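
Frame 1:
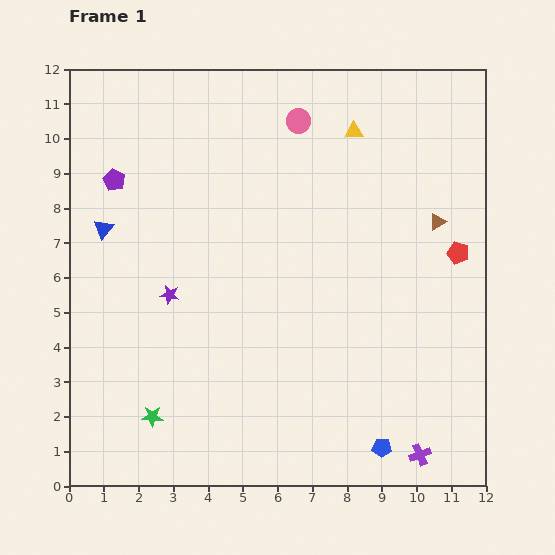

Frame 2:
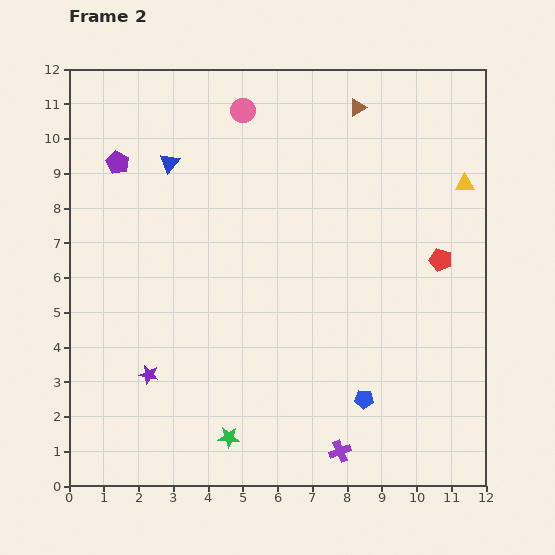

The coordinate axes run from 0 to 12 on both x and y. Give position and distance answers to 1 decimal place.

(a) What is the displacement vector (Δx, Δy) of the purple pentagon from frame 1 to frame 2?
(0.1, 0.5)

The purple pentagon was at (1.3, 8.8) in frame 1 and (1.4, 9.3) in frame 2.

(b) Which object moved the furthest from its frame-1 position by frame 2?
the brown triangle

(moved 4.0; next 3.5)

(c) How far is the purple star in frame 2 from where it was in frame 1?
2.4

The purple star moved from (2.9, 5.5) to (2.3, 3.2), a distance of √(0.6² + 2.3²) ≈ 2.4.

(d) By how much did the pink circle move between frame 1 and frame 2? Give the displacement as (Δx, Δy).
(-1.6, 0.3)

The pink circle was at (6.6, 10.5) in frame 1 and (5.0, 10.8) in frame 2.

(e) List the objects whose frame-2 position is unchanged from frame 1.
none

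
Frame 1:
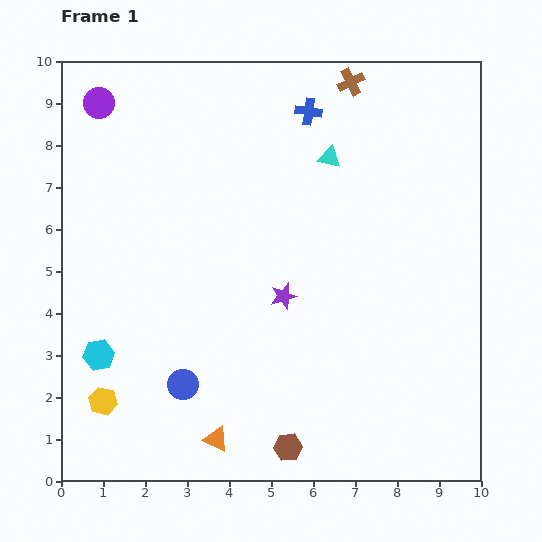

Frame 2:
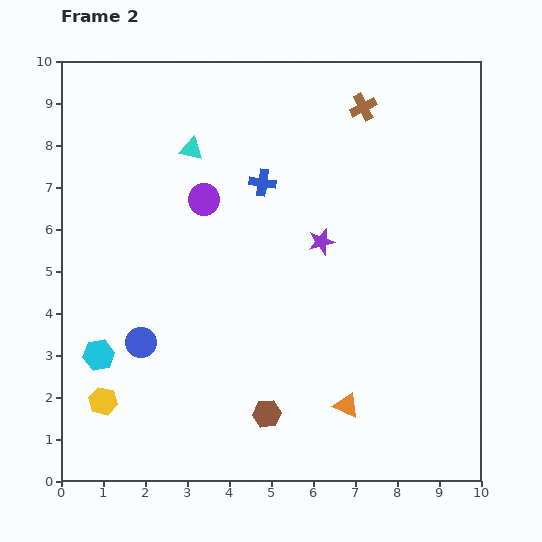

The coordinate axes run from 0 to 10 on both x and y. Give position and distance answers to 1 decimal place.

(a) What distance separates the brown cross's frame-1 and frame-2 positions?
0.7

The brown cross moved from (6.9, 9.5) to (7.2, 8.9), a distance of √(0.3² + 0.6²) ≈ 0.7.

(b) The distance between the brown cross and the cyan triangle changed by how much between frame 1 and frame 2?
+2.3

Distance in frame 1: 1.9. Distance in frame 2: 4.2.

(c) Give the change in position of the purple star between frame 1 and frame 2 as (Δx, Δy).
(0.9, 1.3)

The purple star was at (5.3, 4.4) in frame 1 and (6.2, 5.7) in frame 2.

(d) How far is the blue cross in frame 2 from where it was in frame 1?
2.0

The blue cross moved from (5.9, 8.8) to (4.8, 7.1), a distance of √(1.1² + 1.7²) ≈ 2.0.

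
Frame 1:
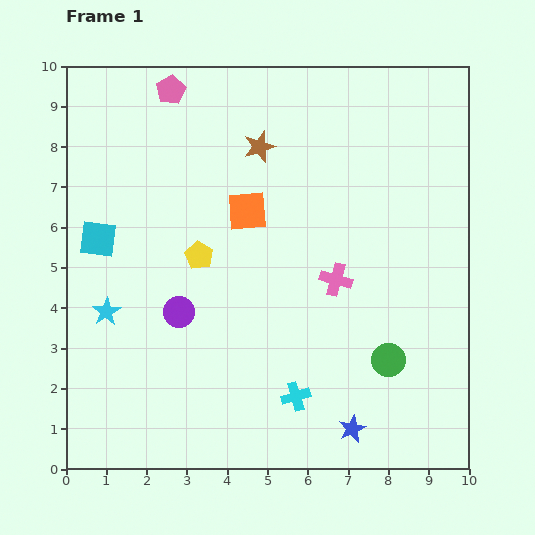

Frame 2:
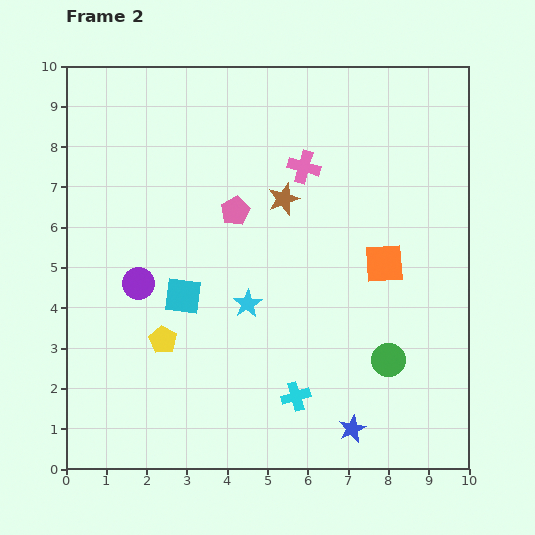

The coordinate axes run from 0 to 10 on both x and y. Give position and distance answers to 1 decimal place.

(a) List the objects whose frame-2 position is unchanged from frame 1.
the blue star, the cyan cross, the green circle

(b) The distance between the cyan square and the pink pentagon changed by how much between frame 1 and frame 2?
-1.6

Distance in frame 1: 4.1. Distance in frame 2: 2.5.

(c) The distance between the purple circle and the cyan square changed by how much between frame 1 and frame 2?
-1.6

Distance in frame 1: 2.7. Distance in frame 2: 1.1.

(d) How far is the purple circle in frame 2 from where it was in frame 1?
1.2

The purple circle moved from (2.8, 3.9) to (1.8, 4.6), a distance of √(1.0² + 0.7²) ≈ 1.2.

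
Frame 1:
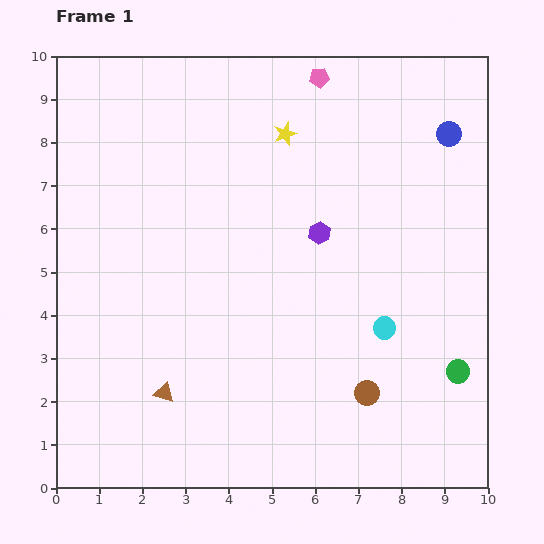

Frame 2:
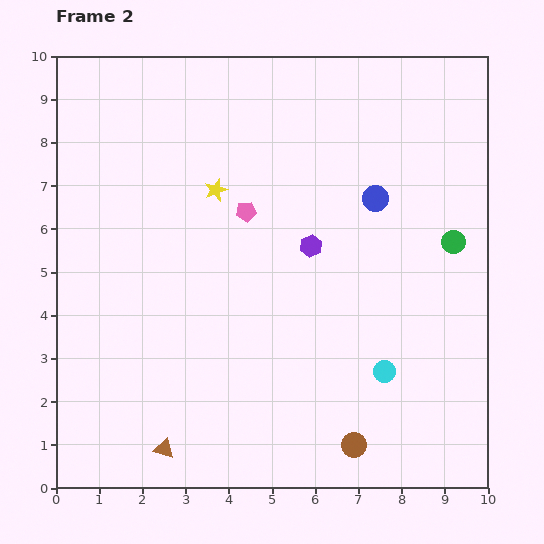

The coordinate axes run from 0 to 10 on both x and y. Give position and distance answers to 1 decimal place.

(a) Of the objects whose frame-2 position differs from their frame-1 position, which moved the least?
the purple hexagon

(moved 0.4)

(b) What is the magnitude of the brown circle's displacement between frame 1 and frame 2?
1.2

The brown circle moved from (7.2, 2.2) to (6.9, 1.0), a distance of √(0.3² + 1.2²) ≈ 1.2.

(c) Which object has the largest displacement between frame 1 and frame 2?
the pink pentagon

(moved 3.5; next 3.0)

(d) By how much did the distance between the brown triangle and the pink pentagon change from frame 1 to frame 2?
-2.3

Distance in frame 1: 8.1. Distance in frame 2: 5.8.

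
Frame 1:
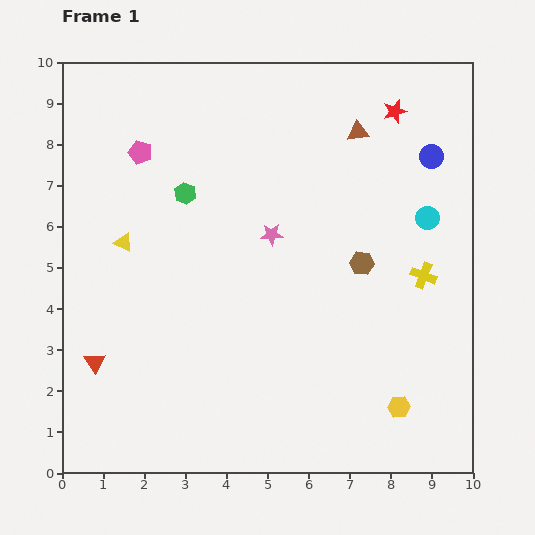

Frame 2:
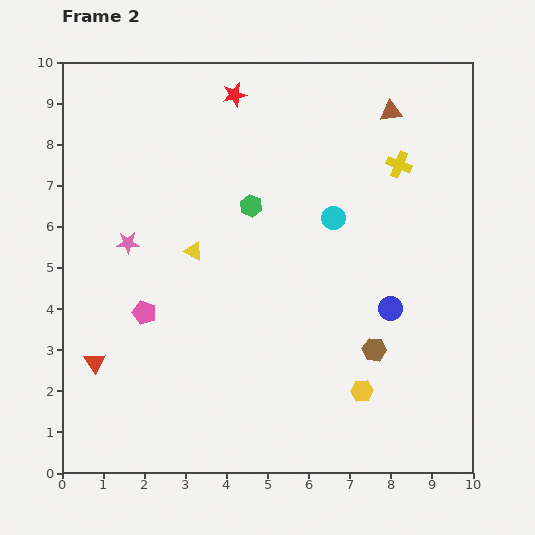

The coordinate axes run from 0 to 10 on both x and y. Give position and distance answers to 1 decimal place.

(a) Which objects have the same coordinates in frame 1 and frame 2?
the red triangle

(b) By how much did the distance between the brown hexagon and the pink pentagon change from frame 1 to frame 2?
-0.3

Distance in frame 1: 6.0. Distance in frame 2: 5.7.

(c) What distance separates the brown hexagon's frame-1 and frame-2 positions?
2.1

The brown hexagon moved from (7.3, 5.1) to (7.6, 3.0), a distance of √(0.3² + 2.1²) ≈ 2.1.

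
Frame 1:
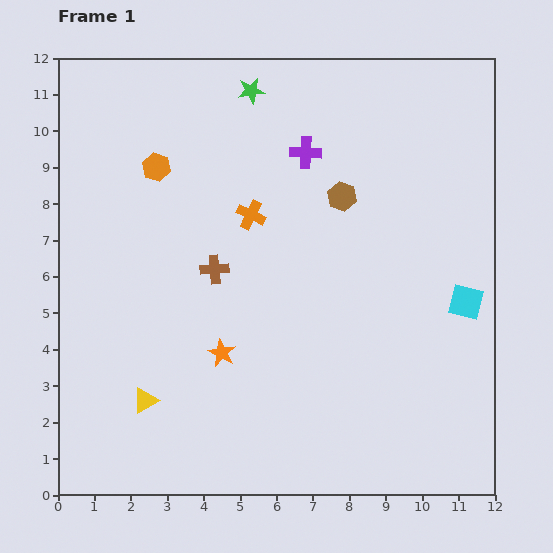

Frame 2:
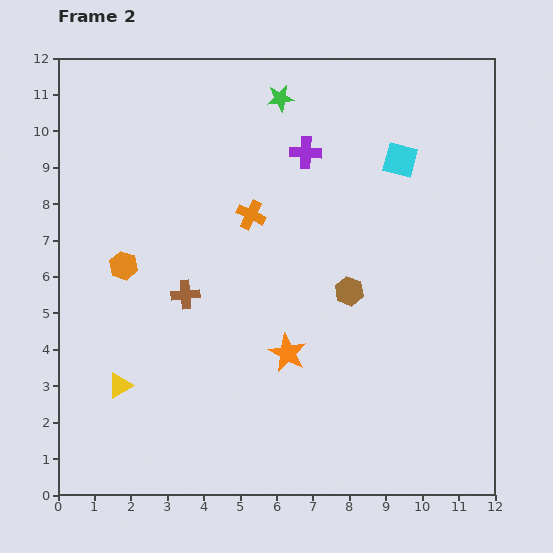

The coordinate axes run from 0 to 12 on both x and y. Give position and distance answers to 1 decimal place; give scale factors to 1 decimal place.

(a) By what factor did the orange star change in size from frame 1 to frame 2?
1.4×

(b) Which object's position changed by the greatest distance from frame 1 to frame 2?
the cyan square

(moved 4.3; next 2.8)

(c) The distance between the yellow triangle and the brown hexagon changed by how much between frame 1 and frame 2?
-1.0

Distance in frame 1: 7.8. Distance in frame 2: 6.8.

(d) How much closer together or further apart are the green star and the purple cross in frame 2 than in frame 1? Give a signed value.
-0.6

Distance in frame 1: 2.3. Distance in frame 2: 1.7.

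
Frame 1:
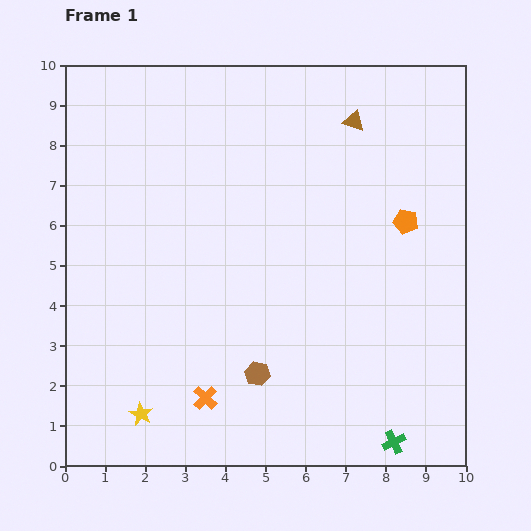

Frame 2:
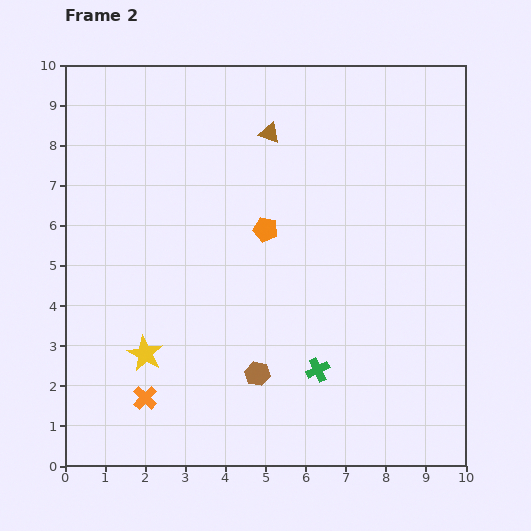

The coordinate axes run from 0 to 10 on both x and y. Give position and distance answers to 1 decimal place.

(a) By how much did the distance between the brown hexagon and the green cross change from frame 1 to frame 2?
-2.3

Distance in frame 1: 3.8. Distance in frame 2: 1.5.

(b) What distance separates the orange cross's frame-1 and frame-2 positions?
1.5

The orange cross moved from (3.5, 1.7) to (2.0, 1.7), a distance of √(1.5² + 0.0²) ≈ 1.5.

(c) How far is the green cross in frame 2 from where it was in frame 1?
2.6

The green cross moved from (8.2, 0.6) to (6.3, 2.4), a distance of √(1.9² + 1.8²) ≈ 2.6.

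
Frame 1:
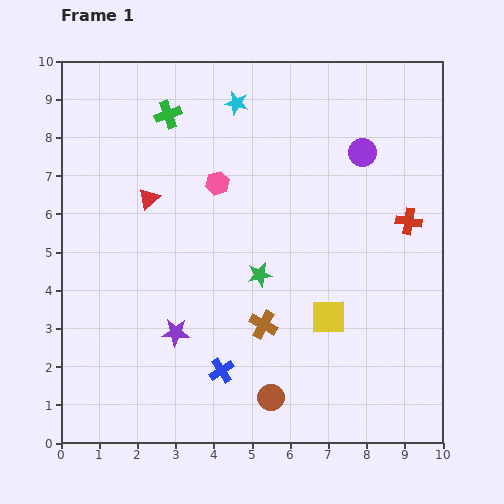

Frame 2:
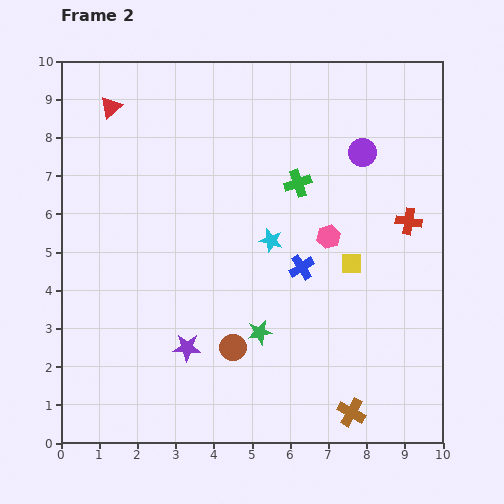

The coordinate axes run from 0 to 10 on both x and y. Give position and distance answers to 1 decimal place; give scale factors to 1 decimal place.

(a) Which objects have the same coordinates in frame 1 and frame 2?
the purple circle, the red cross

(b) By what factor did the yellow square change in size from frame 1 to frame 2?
0.6×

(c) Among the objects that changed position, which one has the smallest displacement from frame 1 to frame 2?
the purple star

(moved 0.5)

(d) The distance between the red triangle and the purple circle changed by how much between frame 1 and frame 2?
+1.0

Distance in frame 1: 5.7. Distance in frame 2: 6.7.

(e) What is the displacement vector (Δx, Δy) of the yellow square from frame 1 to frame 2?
(0.6, 1.4)

The yellow square was at (7.0, 3.3) in frame 1 and (7.6, 4.7) in frame 2.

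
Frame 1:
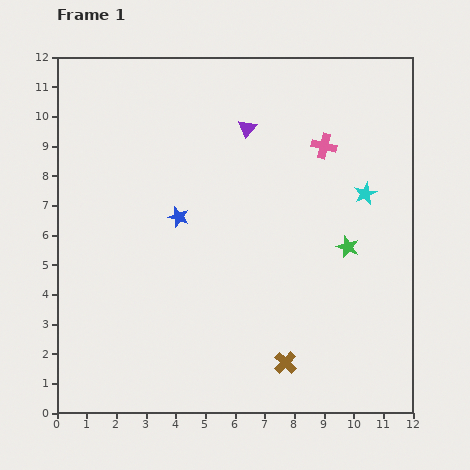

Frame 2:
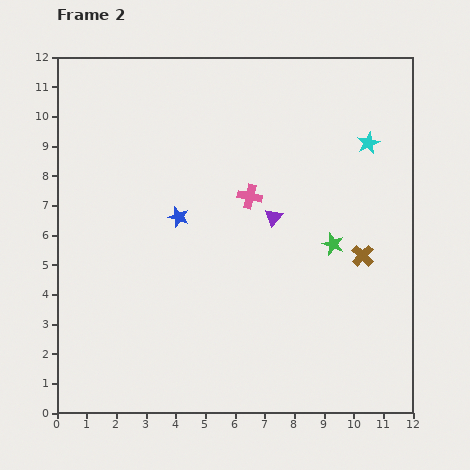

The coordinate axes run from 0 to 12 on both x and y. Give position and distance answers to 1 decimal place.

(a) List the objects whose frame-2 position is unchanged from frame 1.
the blue star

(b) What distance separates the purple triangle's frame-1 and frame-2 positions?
3.1

The purple triangle moved from (6.4, 9.6) to (7.3, 6.6), a distance of √(0.9² + 3.0²) ≈ 3.1.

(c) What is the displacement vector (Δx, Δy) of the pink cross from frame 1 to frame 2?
(-2.5, -1.7)

The pink cross was at (9.0, 9.0) in frame 1 and (6.5, 7.3) in frame 2.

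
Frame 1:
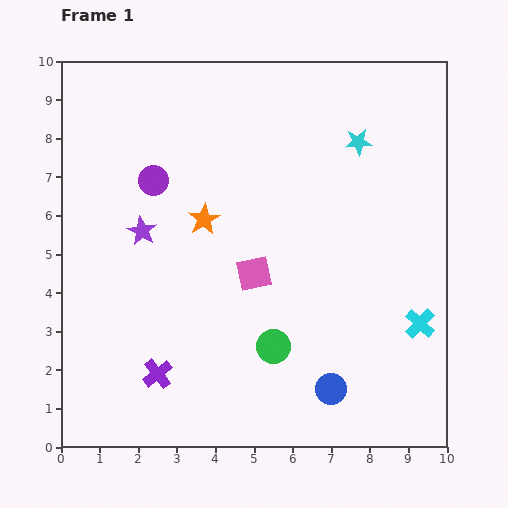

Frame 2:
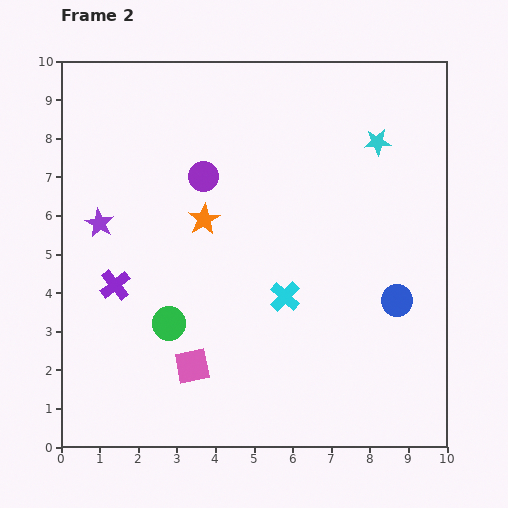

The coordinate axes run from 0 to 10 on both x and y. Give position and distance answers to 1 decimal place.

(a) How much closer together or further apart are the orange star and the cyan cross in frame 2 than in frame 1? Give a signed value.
-3.3

Distance in frame 1: 6.2. Distance in frame 2: 2.9.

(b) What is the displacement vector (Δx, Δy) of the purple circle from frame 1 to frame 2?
(1.3, 0.1)

The purple circle was at (2.4, 6.9) in frame 1 and (3.7, 7.0) in frame 2.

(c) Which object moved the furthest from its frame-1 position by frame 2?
the cyan cross

(moved 3.6; next 2.9)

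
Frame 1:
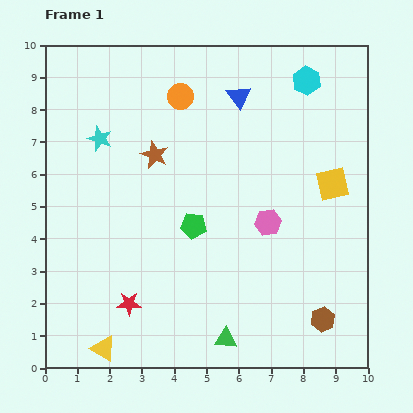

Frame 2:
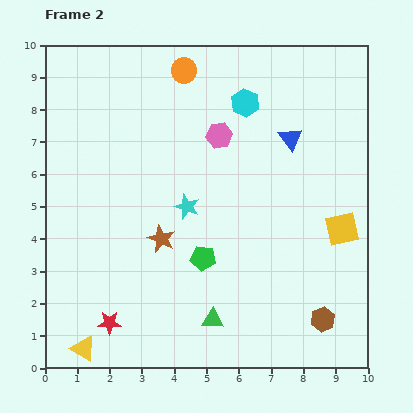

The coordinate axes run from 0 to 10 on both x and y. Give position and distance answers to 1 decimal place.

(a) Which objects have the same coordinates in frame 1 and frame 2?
the brown hexagon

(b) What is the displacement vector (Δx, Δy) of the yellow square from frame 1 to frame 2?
(0.3, -1.4)

The yellow square was at (8.9, 5.7) in frame 1 and (9.2, 4.3) in frame 2.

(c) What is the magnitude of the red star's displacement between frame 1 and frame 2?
0.8

The red star moved from (2.6, 2.0) to (2.0, 1.4), a distance of √(0.6² + 0.6²) ≈ 0.8.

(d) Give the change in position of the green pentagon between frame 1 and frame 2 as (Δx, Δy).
(0.3, -1.0)

The green pentagon was at (4.6, 4.4) in frame 1 and (4.9, 3.4) in frame 2.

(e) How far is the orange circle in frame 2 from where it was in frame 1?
0.8

The orange circle moved from (4.2, 8.4) to (4.3, 9.2), a distance of √(0.1² + 0.8²) ≈ 0.8.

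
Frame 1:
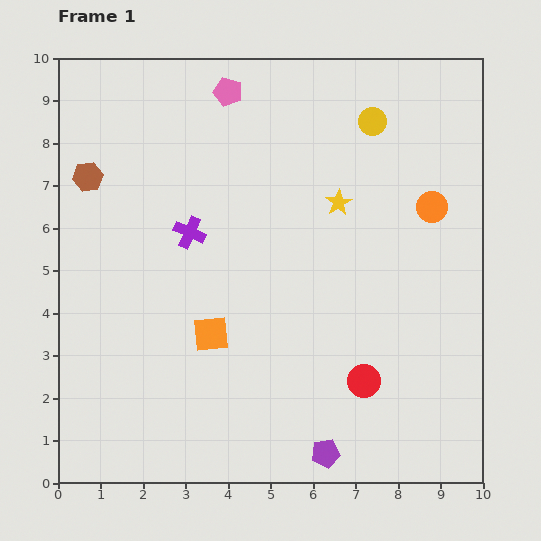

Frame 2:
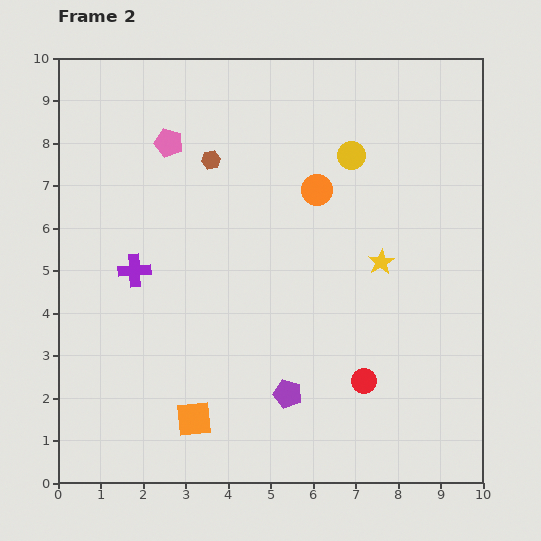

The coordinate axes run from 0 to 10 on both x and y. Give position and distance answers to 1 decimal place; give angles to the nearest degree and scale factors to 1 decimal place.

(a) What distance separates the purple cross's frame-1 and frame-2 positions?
1.6

The purple cross moved from (3.1, 5.9) to (1.8, 5.0), a distance of √(1.3² + 0.9²) ≈ 1.6.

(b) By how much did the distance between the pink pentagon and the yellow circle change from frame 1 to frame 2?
+0.8

Distance in frame 1: 3.5. Distance in frame 2: 4.3.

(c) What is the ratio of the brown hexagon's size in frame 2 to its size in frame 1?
0.6×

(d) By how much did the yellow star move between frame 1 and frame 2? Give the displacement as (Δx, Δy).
(1.0, -1.4)

The yellow star was at (6.6, 6.6) in frame 1 and (7.6, 5.2) in frame 2.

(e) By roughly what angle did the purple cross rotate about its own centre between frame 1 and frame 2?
28° counter-clockwise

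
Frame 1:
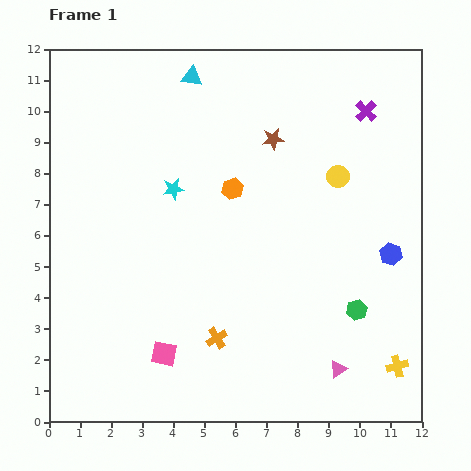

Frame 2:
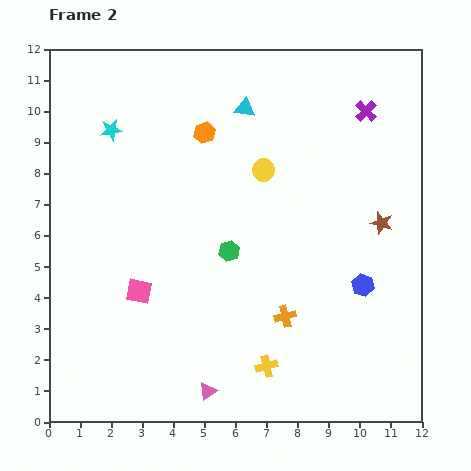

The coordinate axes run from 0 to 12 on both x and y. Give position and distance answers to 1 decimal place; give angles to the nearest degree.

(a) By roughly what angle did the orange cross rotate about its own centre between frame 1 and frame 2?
17° clockwise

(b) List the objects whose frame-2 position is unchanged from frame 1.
the purple cross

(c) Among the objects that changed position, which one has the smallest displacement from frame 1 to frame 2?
the blue hexagon

(moved 1.3)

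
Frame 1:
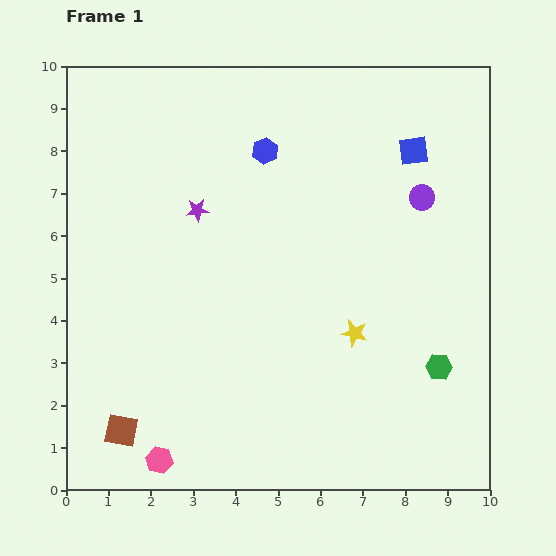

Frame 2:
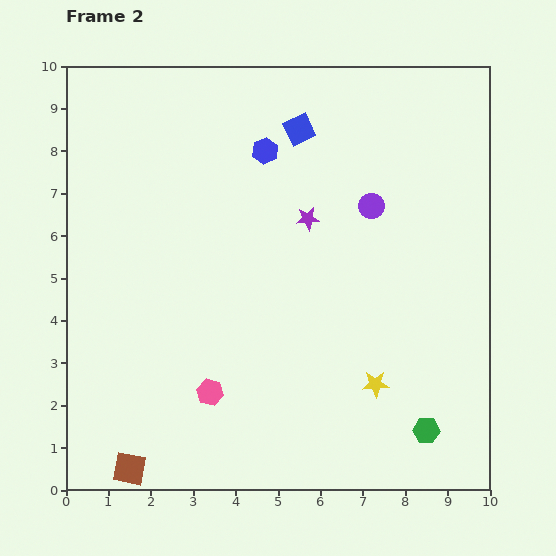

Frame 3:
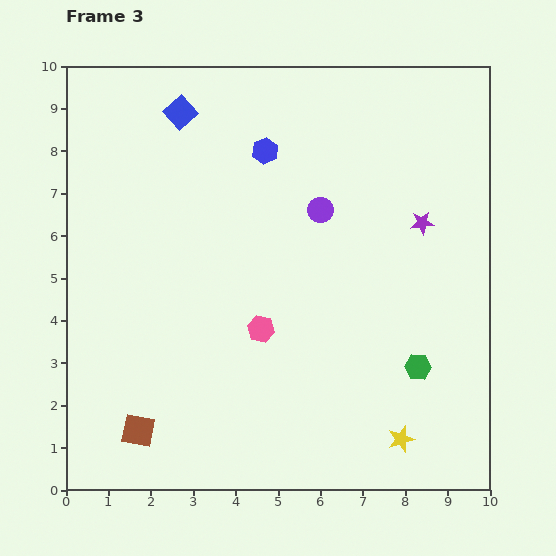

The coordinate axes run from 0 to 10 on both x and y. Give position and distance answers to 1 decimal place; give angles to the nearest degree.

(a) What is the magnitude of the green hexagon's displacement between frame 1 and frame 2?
1.5

The green hexagon moved from (8.8, 2.9) to (8.5, 1.4), a distance of √(0.3² + 1.5²) ≈ 1.5.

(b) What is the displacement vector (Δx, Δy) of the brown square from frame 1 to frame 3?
(0.4, 0.0)

The brown square was at (1.3, 1.4) in frame 1 and (1.7, 1.4) in frame 3.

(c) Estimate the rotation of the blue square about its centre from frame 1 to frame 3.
35° counter-clockwise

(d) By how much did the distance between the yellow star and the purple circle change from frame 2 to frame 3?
+1.5

Distance in frame 2: 4.2. Distance in frame 3: 5.7.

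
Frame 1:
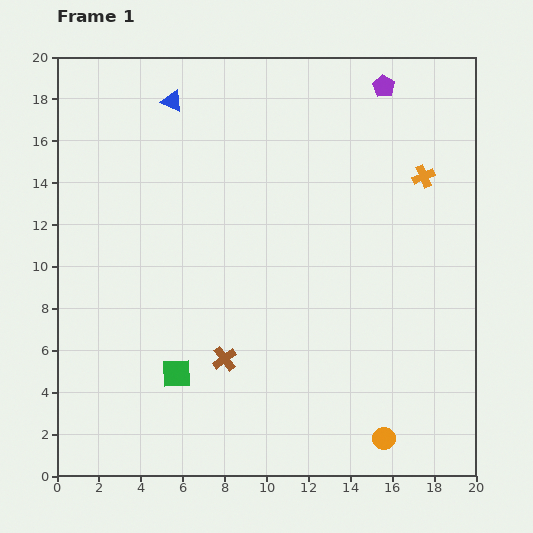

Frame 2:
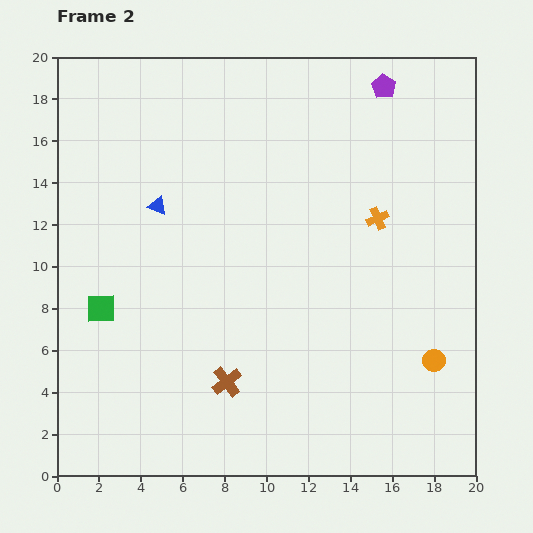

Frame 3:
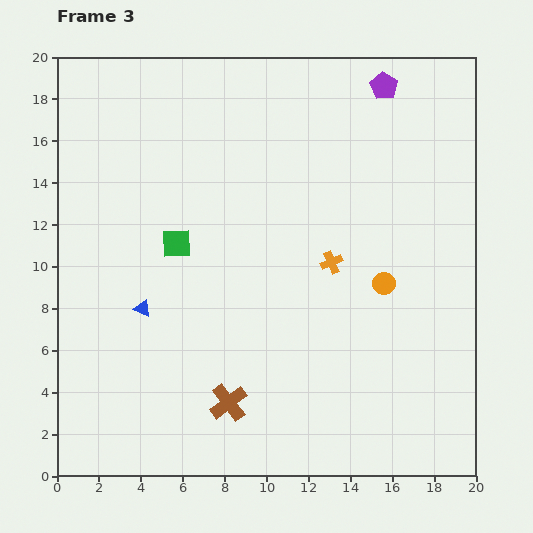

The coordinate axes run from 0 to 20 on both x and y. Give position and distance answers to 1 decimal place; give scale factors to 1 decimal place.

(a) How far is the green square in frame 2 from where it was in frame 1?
4.8

The green square moved from (5.7, 4.9) to (2.1, 8.0), a distance of √(3.6² + 3.1²) ≈ 4.8.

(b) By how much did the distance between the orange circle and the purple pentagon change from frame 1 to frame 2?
-3.5

Distance in frame 1: 16.8. Distance in frame 2: 13.3.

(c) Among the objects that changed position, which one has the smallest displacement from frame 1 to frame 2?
the brown cross

(moved 1.1)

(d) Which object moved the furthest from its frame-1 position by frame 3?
the blue triangle

(moved 10.0; next 7.4)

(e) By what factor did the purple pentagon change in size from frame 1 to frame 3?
1.3×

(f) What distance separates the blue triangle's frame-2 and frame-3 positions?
4.9

The blue triangle moved from (4.8, 12.9) to (4.1, 8.0), a distance of √(0.7² + 4.9²) ≈ 4.9.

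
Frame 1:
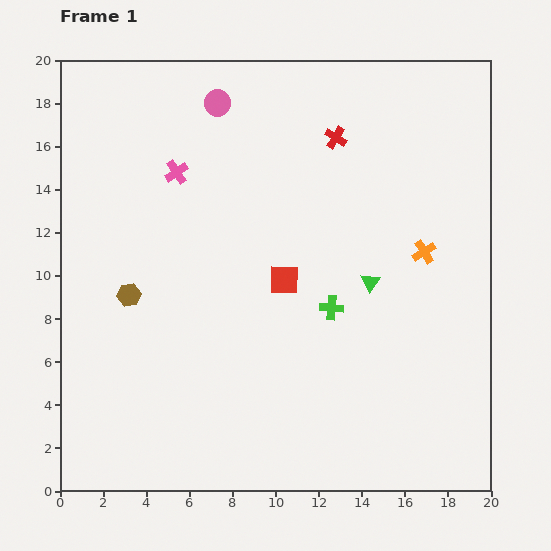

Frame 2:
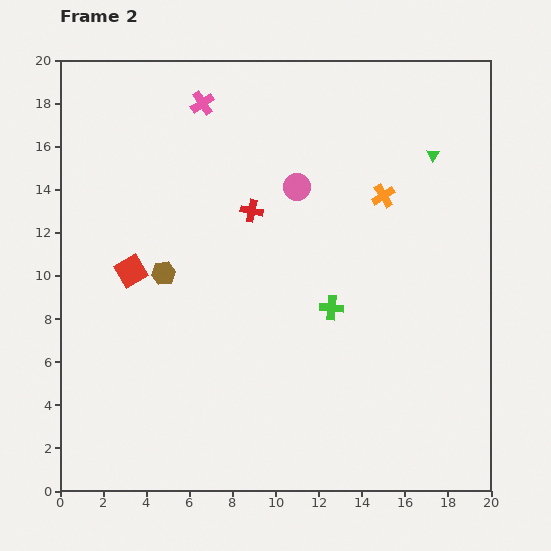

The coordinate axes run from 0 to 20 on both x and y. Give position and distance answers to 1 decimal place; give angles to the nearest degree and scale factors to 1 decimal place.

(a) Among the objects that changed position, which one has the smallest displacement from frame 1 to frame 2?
the brown hexagon

(moved 1.9)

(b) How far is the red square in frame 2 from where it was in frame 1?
7.1

The red square moved from (10.4, 9.8) to (3.3, 10.2), a distance of √(7.1² + 0.4²) ≈ 7.1.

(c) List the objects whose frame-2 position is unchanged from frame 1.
the green cross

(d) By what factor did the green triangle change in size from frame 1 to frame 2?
0.6×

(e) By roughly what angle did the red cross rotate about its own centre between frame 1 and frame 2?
20° counter-clockwise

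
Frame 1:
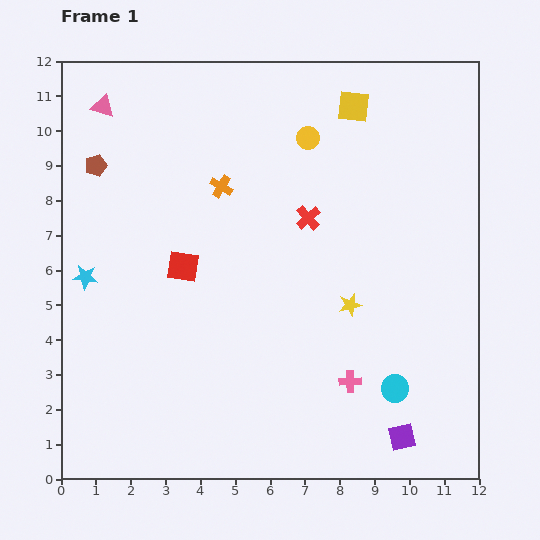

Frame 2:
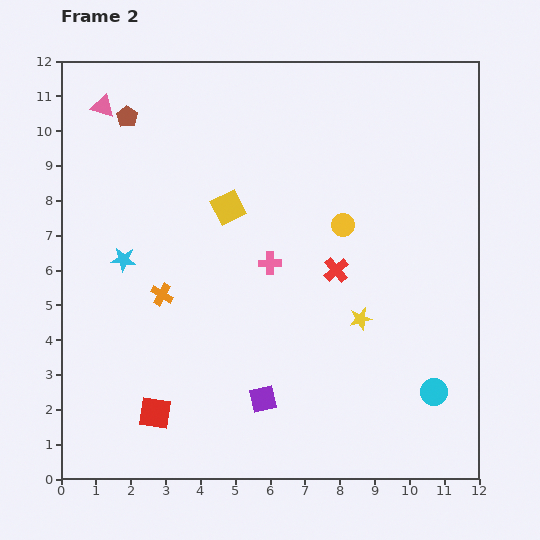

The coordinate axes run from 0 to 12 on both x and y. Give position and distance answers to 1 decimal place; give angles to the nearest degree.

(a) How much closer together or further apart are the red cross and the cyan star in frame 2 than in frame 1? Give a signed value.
-0.5

Distance in frame 1: 6.6. Distance in frame 2: 6.1.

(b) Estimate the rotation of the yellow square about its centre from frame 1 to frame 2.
32° counter-clockwise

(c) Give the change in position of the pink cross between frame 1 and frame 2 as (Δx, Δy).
(-2.3, 3.4)

The pink cross was at (8.3, 2.8) in frame 1 and (6.0, 6.2) in frame 2.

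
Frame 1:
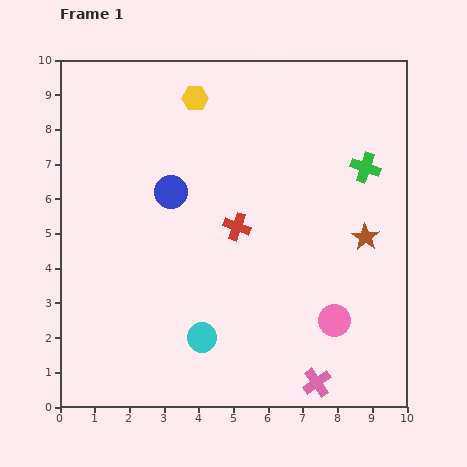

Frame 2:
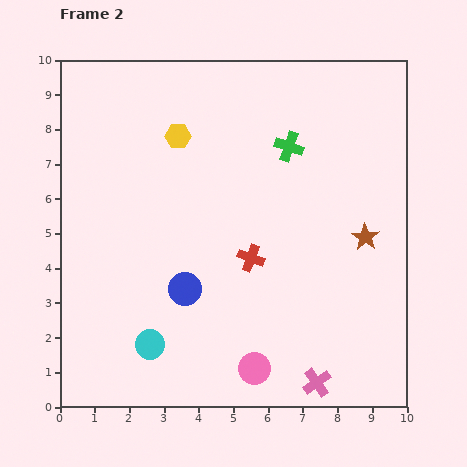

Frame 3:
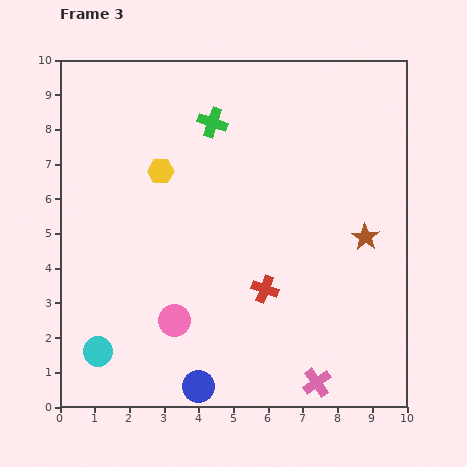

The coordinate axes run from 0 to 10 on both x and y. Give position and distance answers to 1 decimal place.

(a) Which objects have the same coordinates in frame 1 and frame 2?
the pink cross, the brown star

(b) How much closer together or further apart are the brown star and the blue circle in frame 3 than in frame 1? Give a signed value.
+0.7

Distance in frame 1: 5.7. Distance in frame 3: 6.4.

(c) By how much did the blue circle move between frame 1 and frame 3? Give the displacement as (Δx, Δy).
(0.8, -5.6)

The blue circle was at (3.2, 6.2) in frame 1 and (4.0, 0.6) in frame 3.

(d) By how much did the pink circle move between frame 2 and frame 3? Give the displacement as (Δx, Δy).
(-2.3, 1.4)

The pink circle was at (5.6, 1.1) in frame 2 and (3.3, 2.5) in frame 3.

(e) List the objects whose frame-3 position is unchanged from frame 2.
the pink cross, the brown star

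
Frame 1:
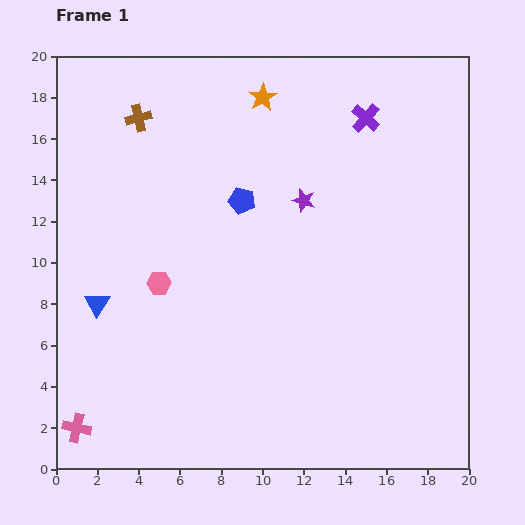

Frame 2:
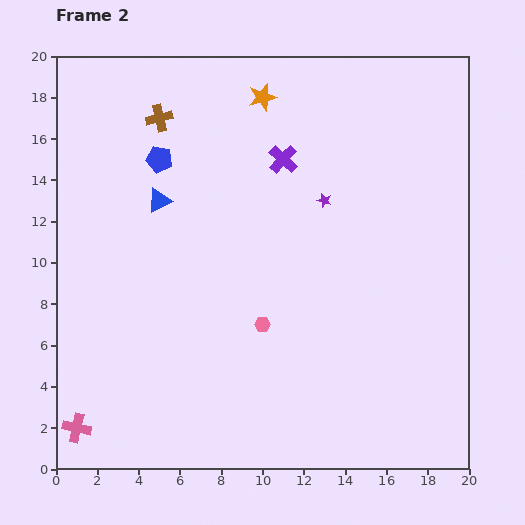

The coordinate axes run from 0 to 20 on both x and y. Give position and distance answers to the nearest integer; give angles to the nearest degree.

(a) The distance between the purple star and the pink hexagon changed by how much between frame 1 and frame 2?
-1

Distance in frame 1: 8. Distance in frame 2: 7.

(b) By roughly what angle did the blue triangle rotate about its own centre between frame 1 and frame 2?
31° clockwise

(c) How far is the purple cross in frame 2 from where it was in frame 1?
4

The purple cross moved from (15, 17) to (11, 15), a distance of √(4² + 2²) ≈ 4.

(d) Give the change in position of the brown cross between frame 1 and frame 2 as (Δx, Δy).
(1, 0)

The brown cross was at (4, 17) in frame 1 and (5, 17) in frame 2.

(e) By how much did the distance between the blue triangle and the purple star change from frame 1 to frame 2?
-3

Distance in frame 1: 11. Distance in frame 2: 8.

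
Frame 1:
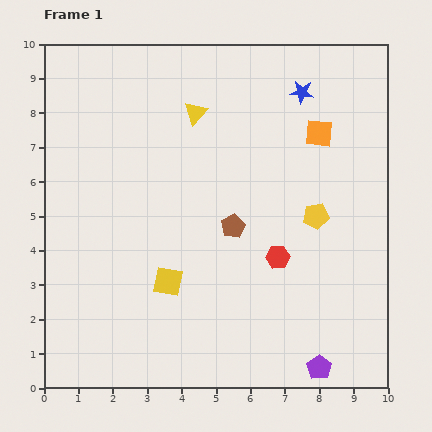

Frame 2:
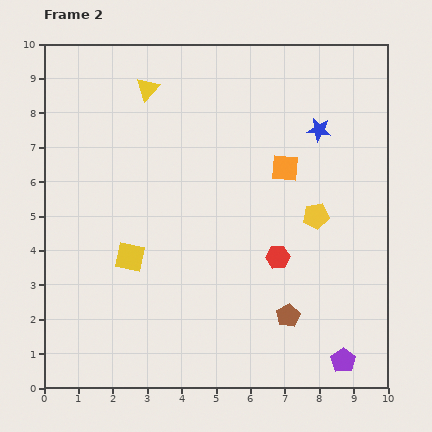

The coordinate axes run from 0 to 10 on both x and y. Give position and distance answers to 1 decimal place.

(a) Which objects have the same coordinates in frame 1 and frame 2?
the yellow pentagon, the red hexagon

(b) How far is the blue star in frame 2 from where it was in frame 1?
1.2

The blue star moved from (7.5, 8.6) to (8.0, 7.5), a distance of √(0.5² + 1.1²) ≈ 1.2.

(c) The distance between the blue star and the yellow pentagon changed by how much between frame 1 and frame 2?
-1.1

Distance in frame 1: 3.6. Distance in frame 2: 2.5.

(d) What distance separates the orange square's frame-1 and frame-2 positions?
1.4

The orange square moved from (8.0, 7.4) to (7.0, 6.4), a distance of √(1.0² + 1.0²) ≈ 1.4.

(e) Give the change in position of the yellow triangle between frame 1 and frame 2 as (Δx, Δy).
(-1.4, 0.7)

The yellow triangle was at (4.4, 8.0) in frame 1 and (3.0, 8.7) in frame 2.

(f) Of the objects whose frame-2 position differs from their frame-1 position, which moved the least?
the purple pentagon

(moved 0.7)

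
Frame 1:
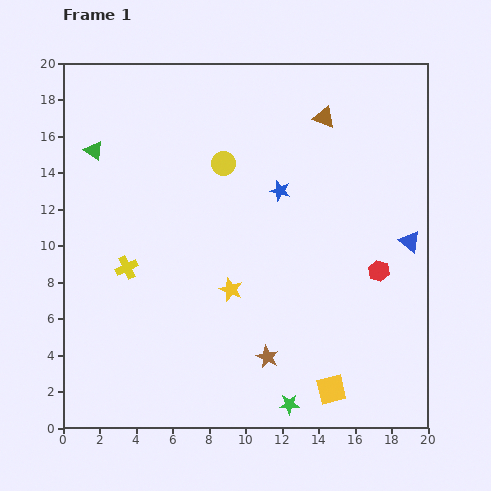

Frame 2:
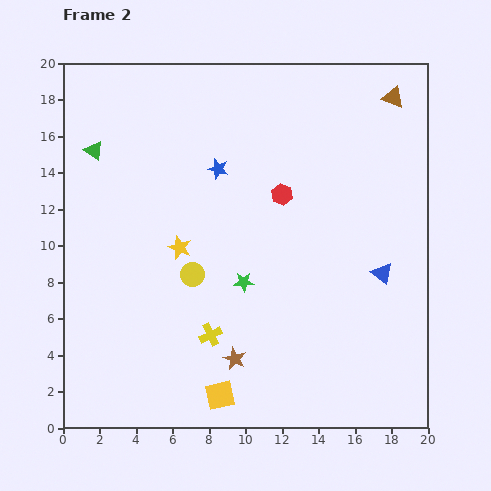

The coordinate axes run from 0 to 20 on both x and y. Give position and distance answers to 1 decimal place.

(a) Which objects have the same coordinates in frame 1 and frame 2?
the green triangle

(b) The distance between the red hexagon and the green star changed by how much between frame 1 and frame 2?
-3.6

Distance in frame 1: 8.8. Distance in frame 2: 5.2.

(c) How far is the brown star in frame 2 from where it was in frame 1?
1.8

The brown star moved from (11.2, 3.9) to (9.4, 3.8), a distance of √(1.8² + 0.1²) ≈ 1.8.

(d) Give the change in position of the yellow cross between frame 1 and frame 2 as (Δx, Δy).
(4.6, -3.7)

The yellow cross was at (3.5, 8.8) in frame 1 and (8.1, 5.1) in frame 2.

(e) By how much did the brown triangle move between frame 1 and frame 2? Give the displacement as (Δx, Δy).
(3.8, 1.1)

The brown triangle was at (14.3, 17.0) in frame 1 and (18.1, 18.1) in frame 2.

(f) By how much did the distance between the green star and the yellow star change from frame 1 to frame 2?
-3.1

Distance in frame 1: 7.1. Distance in frame 2: 4.0.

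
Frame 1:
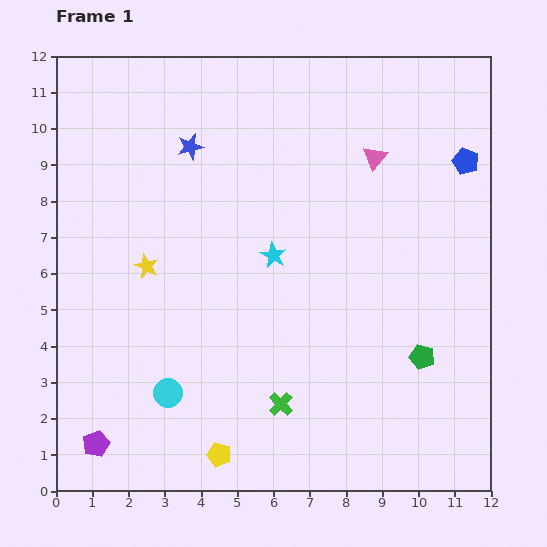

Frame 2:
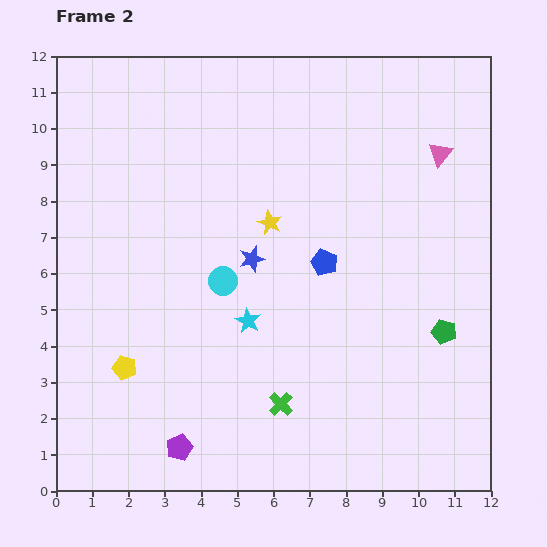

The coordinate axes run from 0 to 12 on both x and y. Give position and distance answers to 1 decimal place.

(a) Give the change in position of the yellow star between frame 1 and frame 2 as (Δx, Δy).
(3.4, 1.2)

The yellow star was at (2.5, 6.2) in frame 1 and (5.9, 7.4) in frame 2.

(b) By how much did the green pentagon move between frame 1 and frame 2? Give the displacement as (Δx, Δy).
(0.6, 0.7)

The green pentagon was at (10.1, 3.7) in frame 1 and (10.7, 4.4) in frame 2.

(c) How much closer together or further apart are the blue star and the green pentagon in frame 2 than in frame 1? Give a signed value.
-2.9

Distance in frame 1: 8.6. Distance in frame 2: 5.7.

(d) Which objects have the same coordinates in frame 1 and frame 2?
the green cross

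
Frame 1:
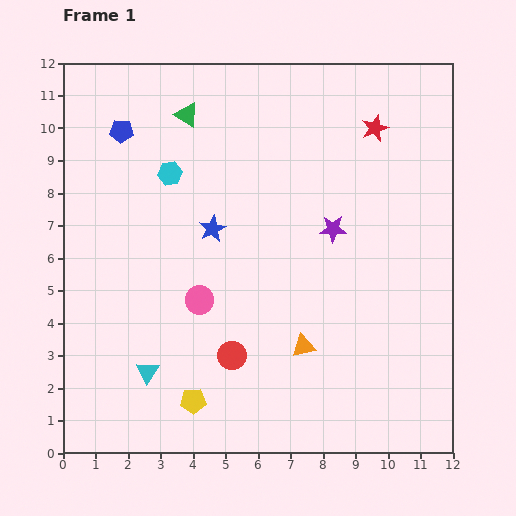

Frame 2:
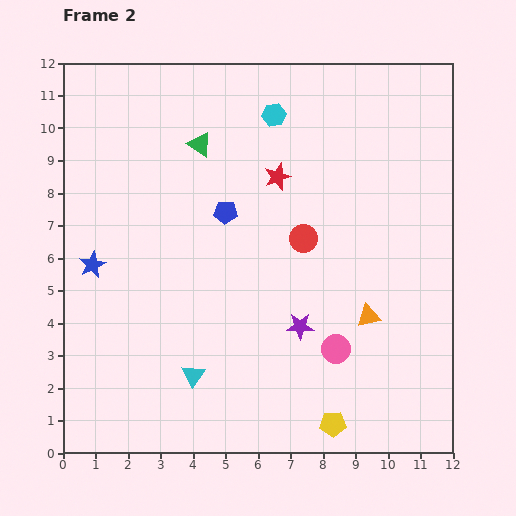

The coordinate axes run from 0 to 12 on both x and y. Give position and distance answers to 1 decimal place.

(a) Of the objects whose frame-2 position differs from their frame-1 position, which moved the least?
the green triangle

(moved 1.0)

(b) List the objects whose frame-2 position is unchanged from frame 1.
none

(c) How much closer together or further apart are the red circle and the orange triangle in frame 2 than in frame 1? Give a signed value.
+0.9

Distance in frame 1: 2.2. Distance in frame 2: 3.1.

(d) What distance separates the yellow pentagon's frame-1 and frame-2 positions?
4.4

The yellow pentagon moved from (4.0, 1.6) to (8.3, 0.9), a distance of √(4.3² + 0.7²) ≈ 4.4.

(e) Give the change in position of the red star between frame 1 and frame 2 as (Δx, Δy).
(-3.0, -1.5)

The red star was at (9.6, 10.0) in frame 1 and (6.6, 8.5) in frame 2.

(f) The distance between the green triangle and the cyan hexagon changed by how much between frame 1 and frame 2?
+0.6

Distance in frame 1: 1.9. Distance in frame 2: 2.5.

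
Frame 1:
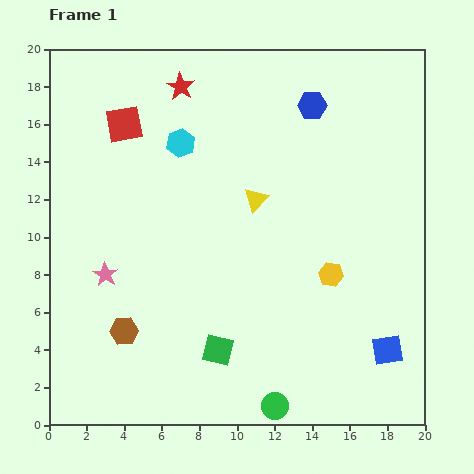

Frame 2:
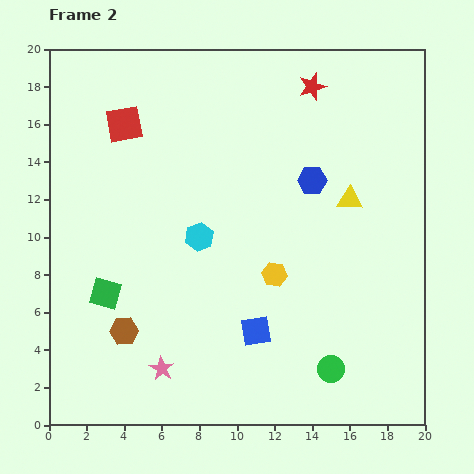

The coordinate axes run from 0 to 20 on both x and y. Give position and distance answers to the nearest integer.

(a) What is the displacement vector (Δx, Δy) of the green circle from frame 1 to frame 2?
(3, 2)

The green circle was at (12, 1) in frame 1 and (15, 3) in frame 2.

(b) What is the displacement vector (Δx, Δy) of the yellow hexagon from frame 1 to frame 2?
(-3, 0)

The yellow hexagon was at (15, 8) in frame 1 and (12, 8) in frame 2.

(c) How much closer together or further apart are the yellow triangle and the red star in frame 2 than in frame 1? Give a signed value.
-1

Distance in frame 1: 7. Distance in frame 2: 6.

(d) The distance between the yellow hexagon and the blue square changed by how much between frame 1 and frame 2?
-2

Distance in frame 1: 5. Distance in frame 2: 3.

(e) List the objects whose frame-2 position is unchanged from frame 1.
the brown hexagon, the red square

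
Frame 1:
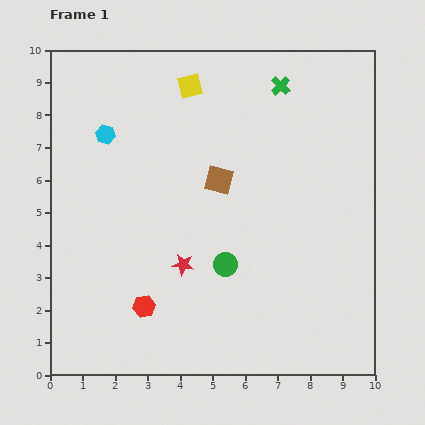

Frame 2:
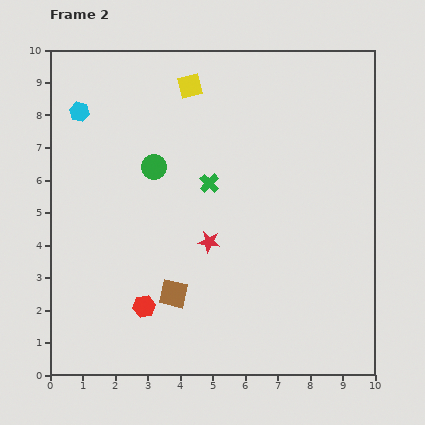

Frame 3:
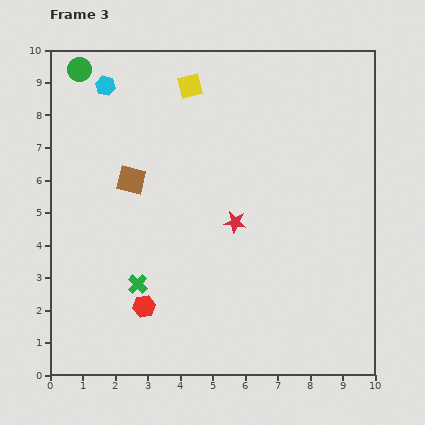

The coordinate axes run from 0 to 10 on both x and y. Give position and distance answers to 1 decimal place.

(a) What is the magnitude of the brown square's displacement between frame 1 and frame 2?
3.8

The brown square moved from (5.2, 6.0) to (3.8, 2.5), a distance of √(1.4² + 3.5²) ≈ 3.8.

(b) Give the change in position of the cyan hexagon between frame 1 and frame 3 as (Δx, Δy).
(0.0, 1.5)

The cyan hexagon was at (1.7, 7.4) in frame 1 and (1.7, 8.9) in frame 3.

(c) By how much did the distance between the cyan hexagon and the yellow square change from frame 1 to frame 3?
-0.4

Distance in frame 1: 3.0. Distance in frame 3: 2.6.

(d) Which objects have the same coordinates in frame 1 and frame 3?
the red hexagon, the yellow square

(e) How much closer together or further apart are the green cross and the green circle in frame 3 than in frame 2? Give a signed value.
+5.0

Distance in frame 2: 1.8. Distance in frame 3: 6.8.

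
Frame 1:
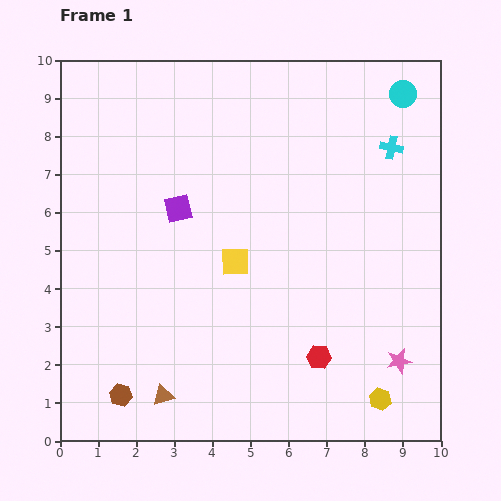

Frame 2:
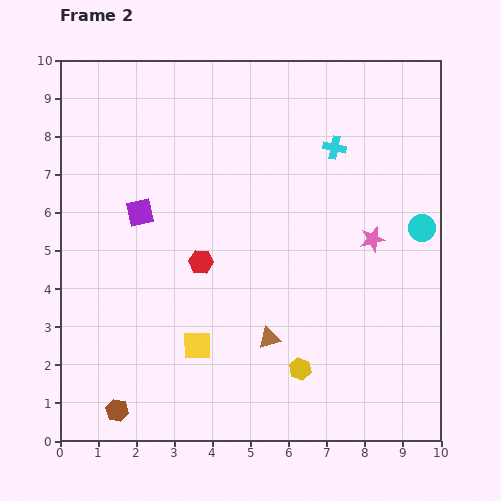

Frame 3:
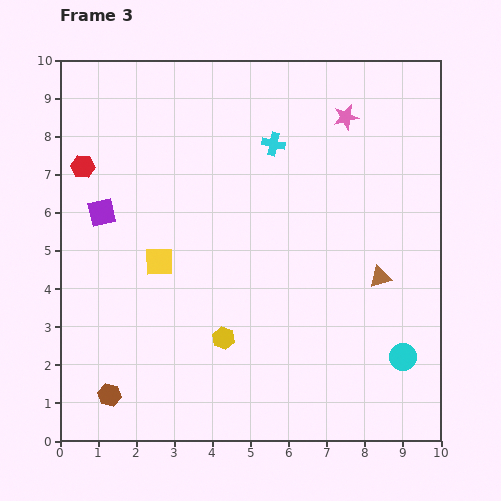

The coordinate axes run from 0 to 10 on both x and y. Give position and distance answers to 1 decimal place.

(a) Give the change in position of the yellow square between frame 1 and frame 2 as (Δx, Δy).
(-1.0, -2.2)

The yellow square was at (4.6, 4.7) in frame 1 and (3.6, 2.5) in frame 2.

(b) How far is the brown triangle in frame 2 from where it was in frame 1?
3.2

The brown triangle moved from (2.7, 1.2) to (5.5, 2.7), a distance of √(2.8² + 1.5²) ≈ 3.2.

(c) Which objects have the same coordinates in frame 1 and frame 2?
none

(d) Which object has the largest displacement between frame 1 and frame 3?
the red hexagon

(moved 8.0; next 6.9)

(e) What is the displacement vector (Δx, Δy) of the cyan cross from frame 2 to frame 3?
(-1.6, 0.1)

The cyan cross was at (7.2, 7.7) in frame 2 and (5.6, 7.8) in frame 3.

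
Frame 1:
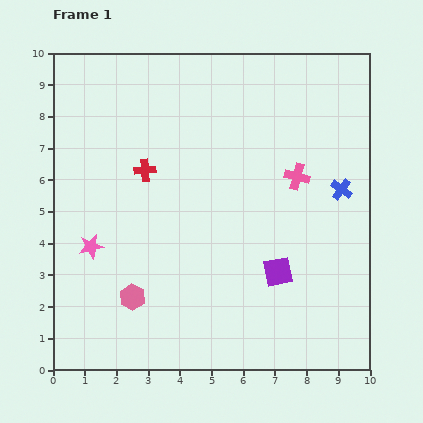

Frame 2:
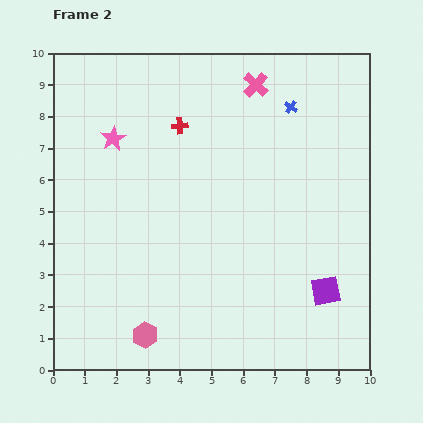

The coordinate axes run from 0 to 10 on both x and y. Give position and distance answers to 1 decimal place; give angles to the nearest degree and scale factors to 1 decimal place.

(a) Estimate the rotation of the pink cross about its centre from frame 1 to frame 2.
28° clockwise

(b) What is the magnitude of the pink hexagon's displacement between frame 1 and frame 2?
1.3

The pink hexagon moved from (2.5, 2.3) to (2.9, 1.1), a distance of √(0.4² + 1.2²) ≈ 1.3.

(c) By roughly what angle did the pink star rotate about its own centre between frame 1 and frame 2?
17° counter-clockwise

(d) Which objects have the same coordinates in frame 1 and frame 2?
none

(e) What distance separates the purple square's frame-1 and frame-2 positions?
1.6

The purple square moved from (7.1, 3.1) to (8.6, 2.5), a distance of √(1.5² + 0.6²) ≈ 1.6.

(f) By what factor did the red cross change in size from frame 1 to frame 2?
0.7×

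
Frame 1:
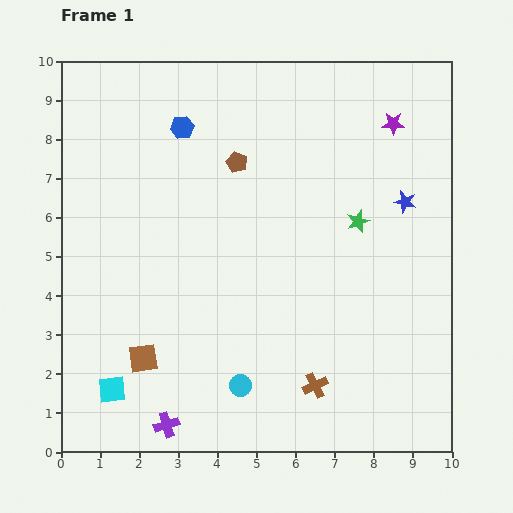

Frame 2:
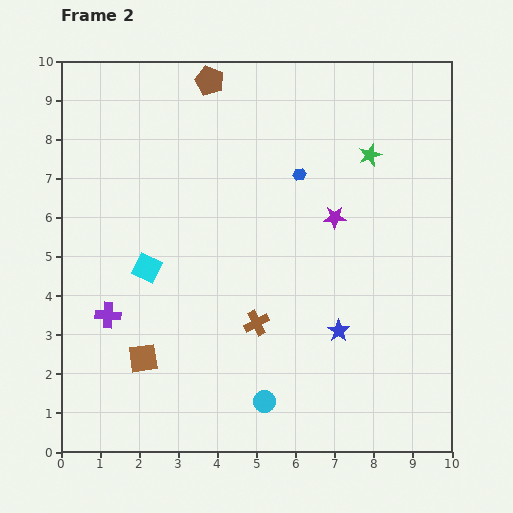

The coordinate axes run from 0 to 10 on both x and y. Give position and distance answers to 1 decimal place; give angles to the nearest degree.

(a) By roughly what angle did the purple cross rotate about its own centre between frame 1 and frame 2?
21° clockwise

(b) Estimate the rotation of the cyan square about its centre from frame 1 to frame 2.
31° clockwise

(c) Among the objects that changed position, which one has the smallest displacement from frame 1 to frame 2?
the cyan circle

(moved 0.7)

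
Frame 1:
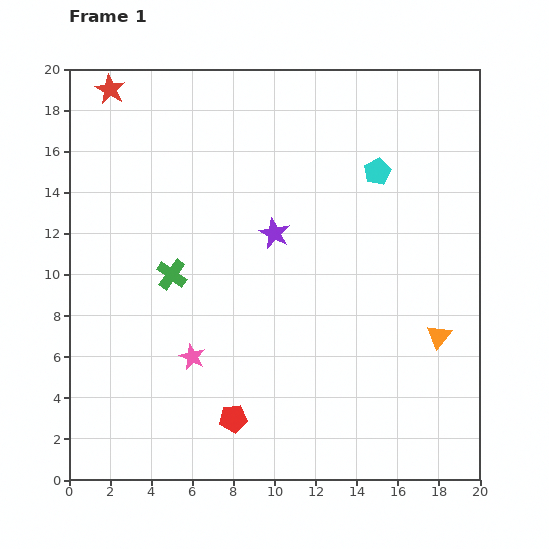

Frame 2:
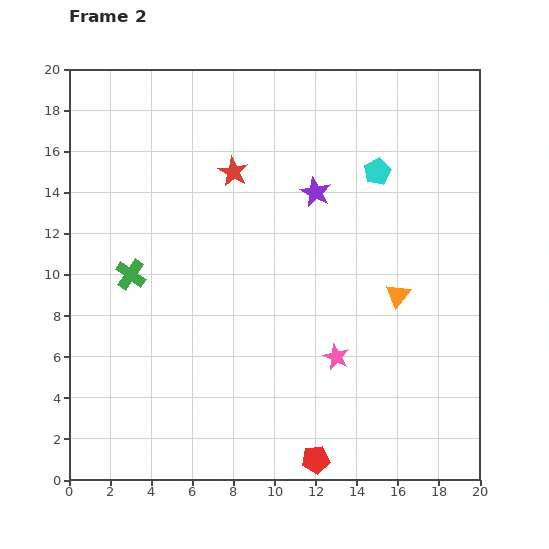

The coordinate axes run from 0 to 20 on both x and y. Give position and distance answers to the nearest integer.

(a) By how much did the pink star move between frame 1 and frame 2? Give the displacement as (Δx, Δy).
(7, 0)

The pink star was at (6, 6) in frame 1 and (13, 6) in frame 2.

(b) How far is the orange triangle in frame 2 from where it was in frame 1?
3

The orange triangle moved from (18, 7) to (16, 9), a distance of √(2² + 2²) ≈ 3.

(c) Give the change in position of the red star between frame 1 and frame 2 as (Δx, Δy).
(6, -4)

The red star was at (2, 19) in frame 1 and (8, 15) in frame 2.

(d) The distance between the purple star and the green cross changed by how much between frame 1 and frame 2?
+5

Distance in frame 1: 5. Distance in frame 2: 10.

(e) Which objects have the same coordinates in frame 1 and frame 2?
the cyan pentagon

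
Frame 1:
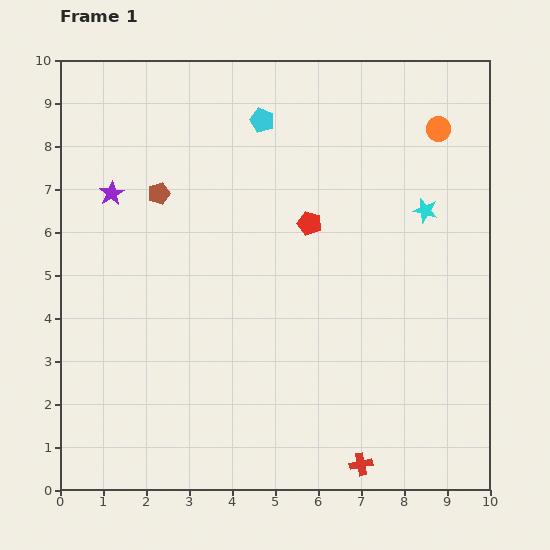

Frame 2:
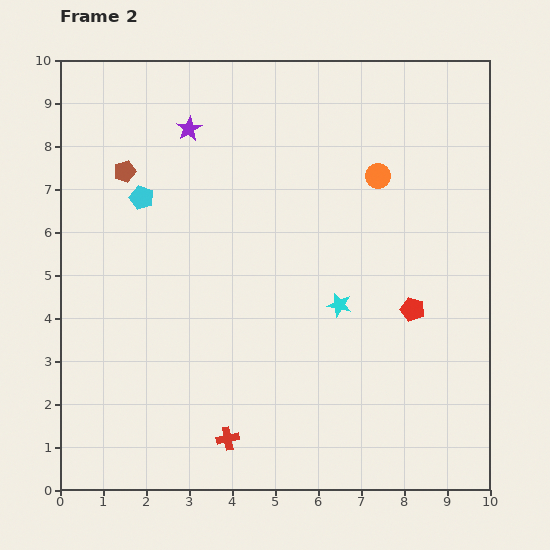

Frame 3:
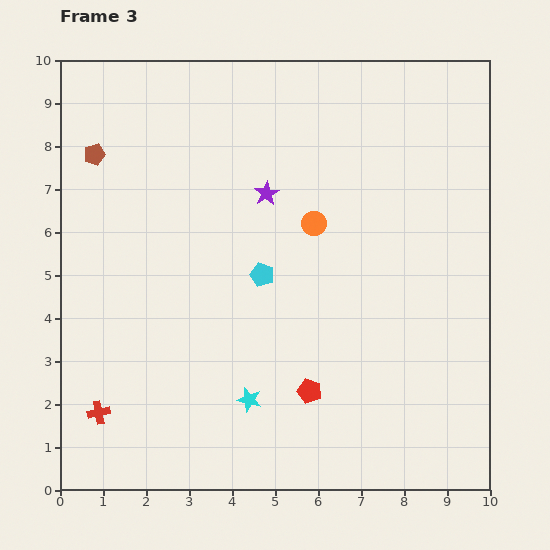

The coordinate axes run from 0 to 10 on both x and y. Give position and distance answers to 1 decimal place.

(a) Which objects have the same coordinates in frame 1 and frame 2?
none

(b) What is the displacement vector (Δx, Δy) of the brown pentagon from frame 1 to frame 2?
(-0.8, 0.5)

The brown pentagon was at (2.3, 6.9) in frame 1 and (1.5, 7.4) in frame 2.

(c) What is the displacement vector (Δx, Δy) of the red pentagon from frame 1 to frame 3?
(0.0, -3.9)

The red pentagon was at (5.8, 6.2) in frame 1 and (5.8, 2.3) in frame 3.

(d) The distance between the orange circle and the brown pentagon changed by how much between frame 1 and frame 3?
-1.4

Distance in frame 1: 6.7. Distance in frame 3: 5.3.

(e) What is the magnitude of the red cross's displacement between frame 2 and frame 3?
3.1

The red cross moved from (3.9, 1.2) to (0.9, 1.8), a distance of √(3.0² + 0.6²) ≈ 3.1.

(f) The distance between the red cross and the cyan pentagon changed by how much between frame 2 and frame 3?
-0.9

Distance in frame 2: 5.9. Distance in frame 3: 5.0.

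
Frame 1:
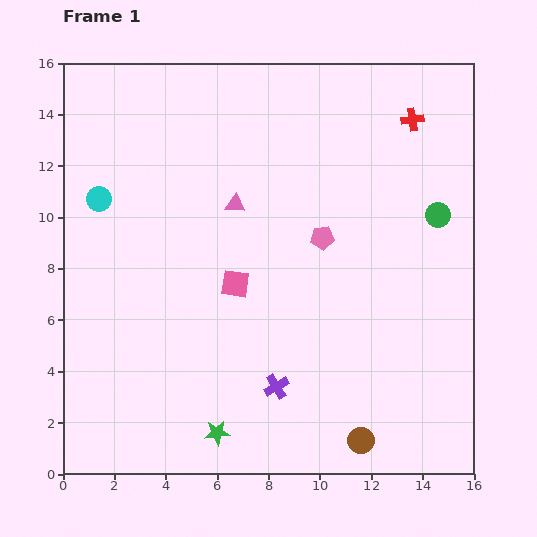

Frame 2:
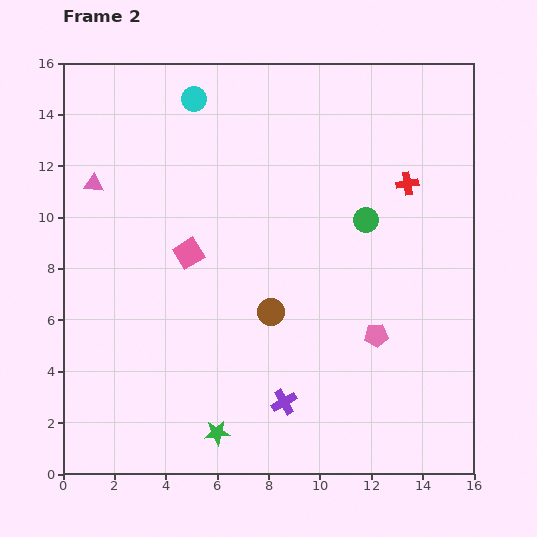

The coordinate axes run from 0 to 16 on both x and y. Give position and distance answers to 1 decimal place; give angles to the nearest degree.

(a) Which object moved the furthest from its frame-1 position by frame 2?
the brown circle

(moved 6.1; next 5.6)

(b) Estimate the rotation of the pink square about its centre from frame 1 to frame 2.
40° counter-clockwise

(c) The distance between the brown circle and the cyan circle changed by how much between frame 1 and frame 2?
-5.1

Distance in frame 1: 13.9. Distance in frame 2: 8.8.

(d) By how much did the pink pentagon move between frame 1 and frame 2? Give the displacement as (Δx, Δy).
(2.1, -3.8)

The pink pentagon was at (10.1, 9.2) in frame 1 and (12.2, 5.4) in frame 2.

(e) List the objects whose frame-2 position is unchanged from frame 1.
the green star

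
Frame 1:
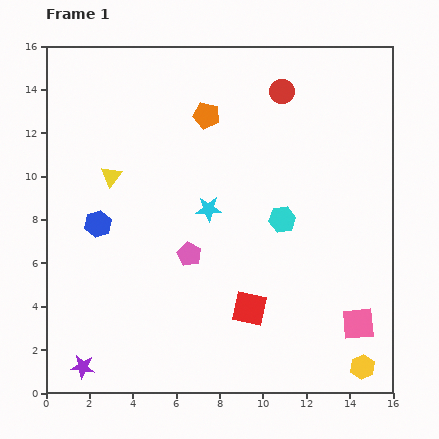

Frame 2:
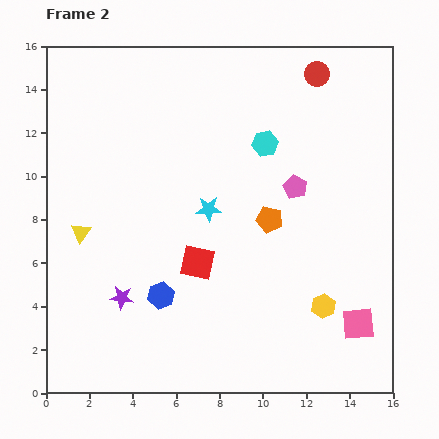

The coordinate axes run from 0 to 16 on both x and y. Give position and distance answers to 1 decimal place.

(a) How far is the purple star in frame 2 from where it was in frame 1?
3.7

The purple star moved from (1.7, 1.2) to (3.5, 4.4), a distance of √(1.8² + 3.2²) ≈ 3.7.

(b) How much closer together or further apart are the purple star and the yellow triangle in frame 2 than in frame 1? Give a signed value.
-5.3

Distance in frame 1: 8.9. Distance in frame 2: 3.6.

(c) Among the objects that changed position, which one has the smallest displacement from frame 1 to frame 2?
the red circle

(moved 1.8)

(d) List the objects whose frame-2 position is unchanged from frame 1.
the cyan star, the pink square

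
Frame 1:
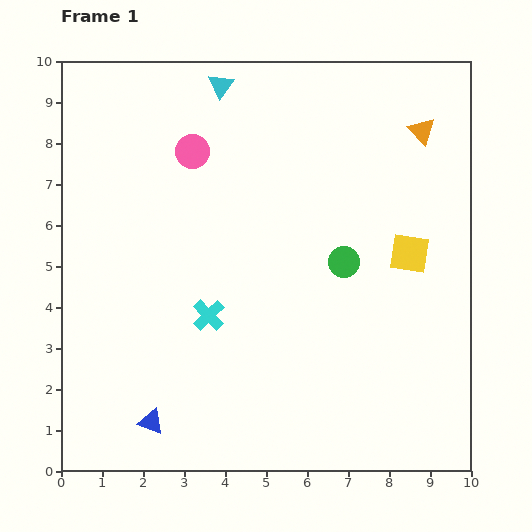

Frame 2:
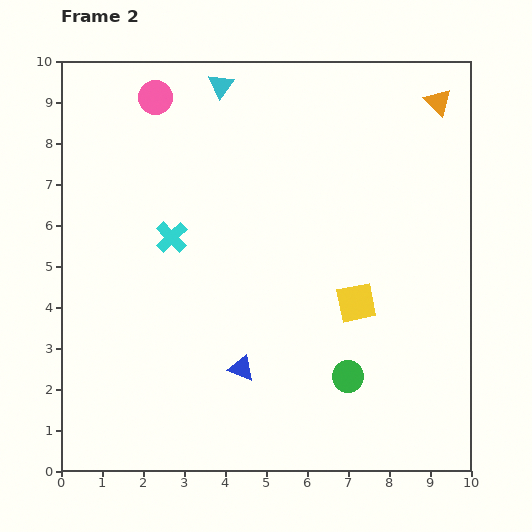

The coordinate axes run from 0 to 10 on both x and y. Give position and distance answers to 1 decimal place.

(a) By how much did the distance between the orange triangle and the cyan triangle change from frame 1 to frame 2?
+0.3

Distance in frame 1: 5.0. Distance in frame 2: 5.3.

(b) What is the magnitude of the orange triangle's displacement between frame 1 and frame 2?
0.8

The orange triangle moved from (8.8, 8.3) to (9.2, 9.0), a distance of √(0.4² + 0.7²) ≈ 0.8.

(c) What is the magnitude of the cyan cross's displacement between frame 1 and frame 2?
2.1

The cyan cross moved from (3.6, 3.8) to (2.7, 5.7), a distance of √(0.9² + 1.9²) ≈ 2.1.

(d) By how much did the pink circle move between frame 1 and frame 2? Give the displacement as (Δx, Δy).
(-0.9, 1.3)

The pink circle was at (3.2, 7.8) in frame 1 and (2.3, 9.1) in frame 2.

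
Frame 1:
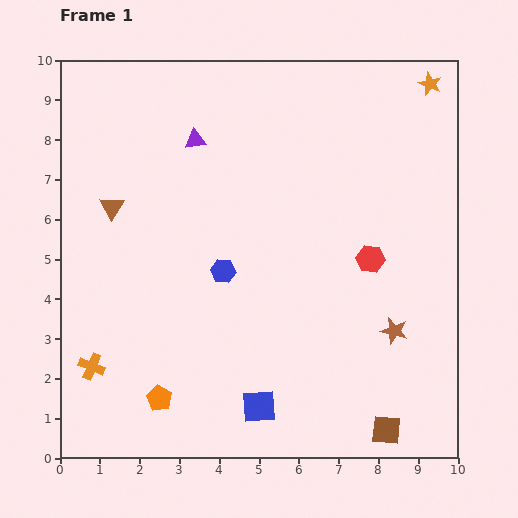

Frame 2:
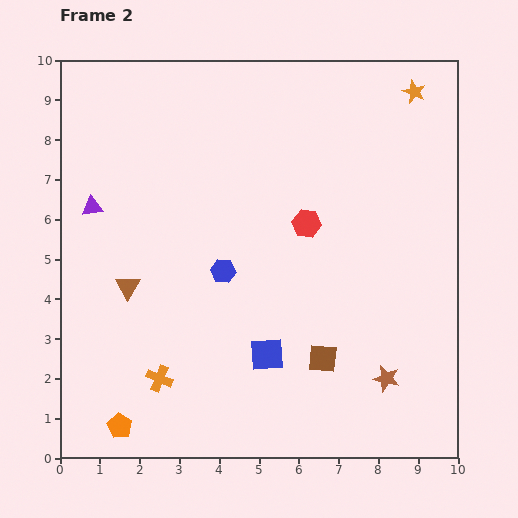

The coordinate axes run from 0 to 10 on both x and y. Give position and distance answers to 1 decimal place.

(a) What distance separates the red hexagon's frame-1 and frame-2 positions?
1.8

The red hexagon moved from (7.8, 5.0) to (6.2, 5.9), a distance of √(1.6² + 0.9²) ≈ 1.8.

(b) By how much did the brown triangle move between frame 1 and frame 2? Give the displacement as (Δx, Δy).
(0.4, -2.0)

The brown triangle was at (1.3, 6.3) in frame 1 and (1.7, 4.3) in frame 2.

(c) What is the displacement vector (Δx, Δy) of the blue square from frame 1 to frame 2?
(0.2, 1.3)

The blue square was at (5.0, 1.3) in frame 1 and (5.2, 2.6) in frame 2.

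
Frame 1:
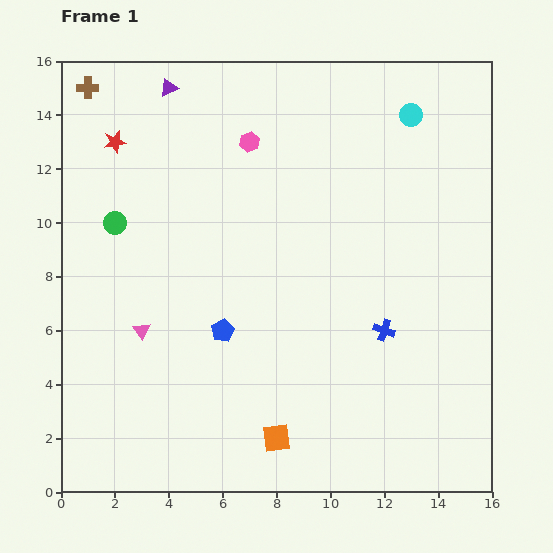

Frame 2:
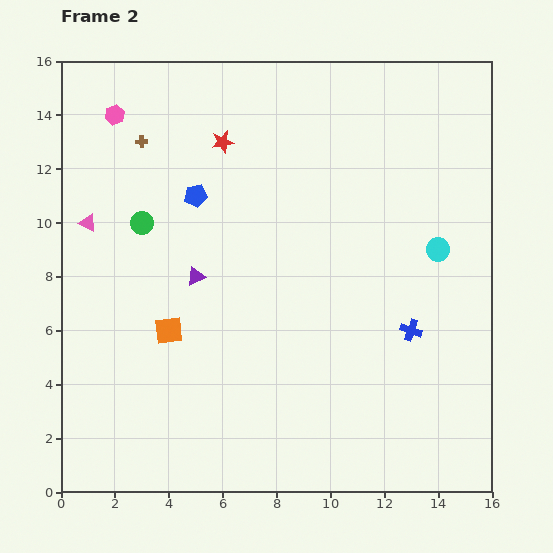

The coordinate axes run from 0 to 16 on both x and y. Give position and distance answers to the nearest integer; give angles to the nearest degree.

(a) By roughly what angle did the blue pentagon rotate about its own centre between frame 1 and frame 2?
20° clockwise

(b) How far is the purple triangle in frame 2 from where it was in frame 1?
7

The purple triangle moved from (4, 15) to (5, 8), a distance of √(1² + 7²) ≈ 7.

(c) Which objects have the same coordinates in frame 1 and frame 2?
none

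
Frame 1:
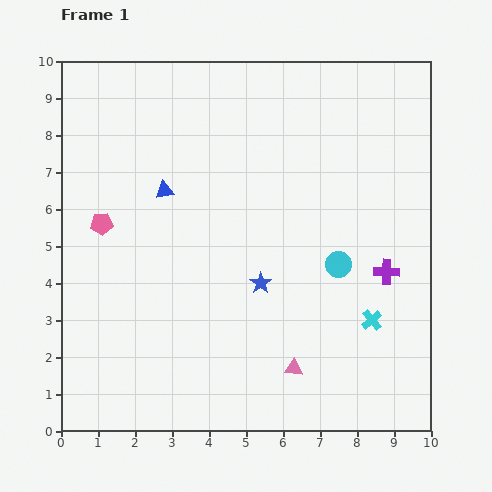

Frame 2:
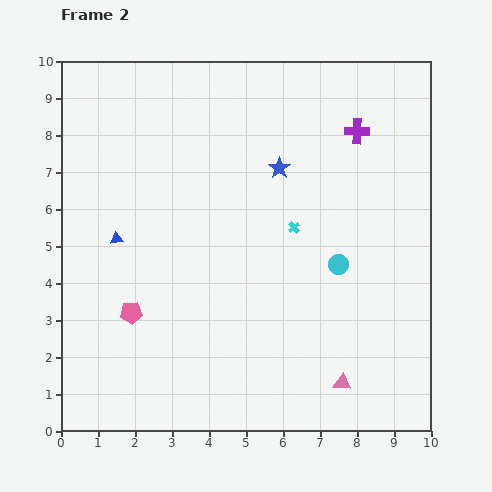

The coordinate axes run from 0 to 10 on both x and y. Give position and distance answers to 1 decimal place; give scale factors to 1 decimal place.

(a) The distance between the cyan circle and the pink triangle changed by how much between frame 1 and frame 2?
+0.2

Distance in frame 1: 3.0. Distance in frame 2: 3.2.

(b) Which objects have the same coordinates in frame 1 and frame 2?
the cyan circle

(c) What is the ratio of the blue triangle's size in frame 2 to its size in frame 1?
0.7×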